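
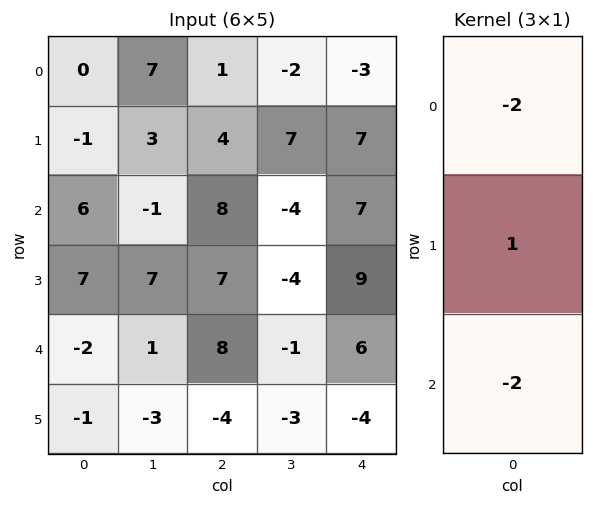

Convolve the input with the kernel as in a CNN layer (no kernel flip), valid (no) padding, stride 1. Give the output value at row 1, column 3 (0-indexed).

The receptive field on the input at this output position is [7 / -4 / -4]. Elementwise product with the kernel and sum: 7·-2 + -4·1 + -4·-2.

-10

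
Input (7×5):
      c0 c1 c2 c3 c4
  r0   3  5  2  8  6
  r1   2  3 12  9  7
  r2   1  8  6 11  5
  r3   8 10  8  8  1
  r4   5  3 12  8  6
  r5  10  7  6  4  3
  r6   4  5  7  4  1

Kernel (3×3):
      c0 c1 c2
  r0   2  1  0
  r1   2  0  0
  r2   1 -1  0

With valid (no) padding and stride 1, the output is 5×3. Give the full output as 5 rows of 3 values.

8 20 31
7 36 45
28 33 43
39 35 50
32 30 47

Output[0,0]: The receptive field on the input at this output position is [3 5 2 / 2 3 12 / 1 8 6]. Elementwise product with the kernel and sum: 3·2 + 5·1 + 2·2 + 1·1 + 8·-1.
Output[0,1]: The receptive field on the input at this output position is [5 2 8 / 3 12 9 / 8 6 11]. Elementwise product with the kernel and sum: 5·2 + 2·1 + 3·2 + 8·1 + 6·-1.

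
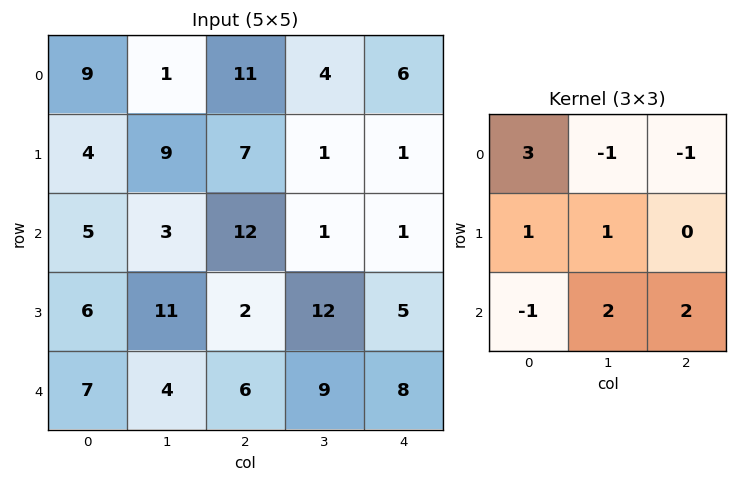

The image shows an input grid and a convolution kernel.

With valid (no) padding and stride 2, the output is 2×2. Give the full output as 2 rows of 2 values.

53 23
30 76

Output[0,0]: The receptive field on the input at this output position is [9 1 11 / 4 9 7 / 5 3 12]. Elementwise product with the kernel and sum: 9·3 + 1·-1 + 11·-1 + 4·1 + 9·1 + 5·-1 + 3·2 + 12·2.
Output[0,1]: The receptive field on the input at this output position is [11 4 6 / 7 1 1 / 12 1 1]. Elementwise product with the kernel and sum: 11·3 + 4·-1 + 6·-1 + 7·1 + 1·1 + 12·-1 + 1·2 + 1·2.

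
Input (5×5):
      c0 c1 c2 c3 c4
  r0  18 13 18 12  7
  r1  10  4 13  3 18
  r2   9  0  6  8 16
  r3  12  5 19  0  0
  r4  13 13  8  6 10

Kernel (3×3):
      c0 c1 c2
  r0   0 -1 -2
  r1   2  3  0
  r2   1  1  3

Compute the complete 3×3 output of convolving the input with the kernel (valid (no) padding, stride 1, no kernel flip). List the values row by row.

10 35 71
62 23 16
77 84 42

Output[0,0]: The receptive field on the input at this output position is [18 13 18 / 10 4 13 / 9 0 6]. Elementwise product with the kernel and sum: 13·-1 + 18·-2 + 10·2 + 4·3 + 9·1 + 0·1 + 6·3.
Output[0,1]: The receptive field on the input at this output position is [13 18 12 / 4 13 3 / 0 6 8]. Elementwise product with the kernel and sum: 18·-1 + 12·-2 + 4·2 + 13·3 + 0·1 + 6·1 + 8·3.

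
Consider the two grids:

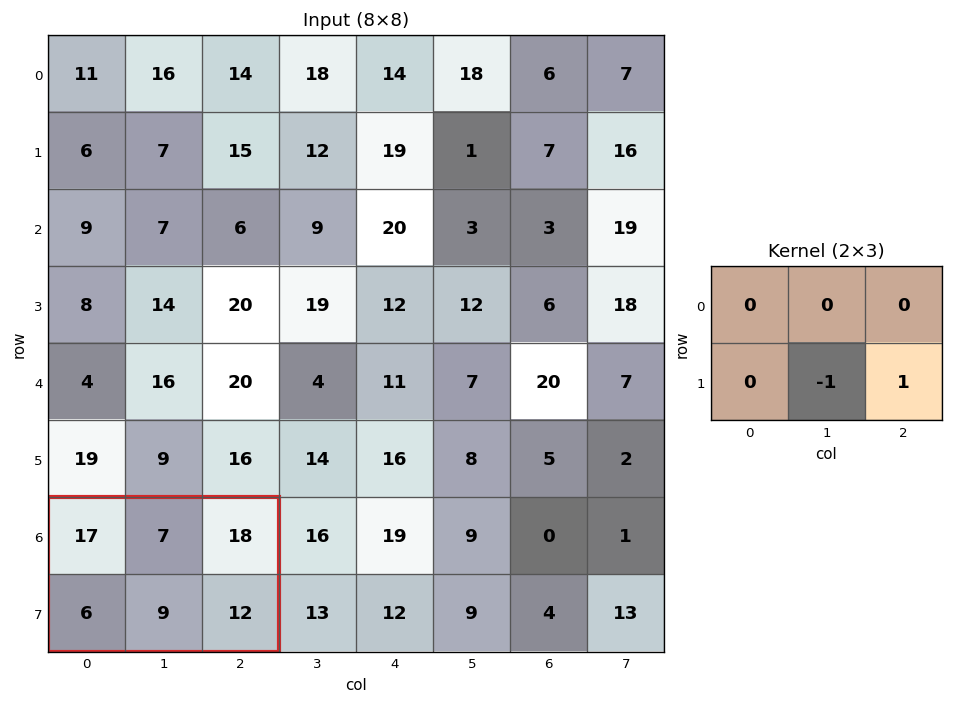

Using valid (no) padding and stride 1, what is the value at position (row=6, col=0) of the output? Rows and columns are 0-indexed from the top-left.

The receptive field on the input at this output position is [17 7 18 / 6 9 12]. Elementwise product with the kernel and sum: 9·-1 + 12·1.

3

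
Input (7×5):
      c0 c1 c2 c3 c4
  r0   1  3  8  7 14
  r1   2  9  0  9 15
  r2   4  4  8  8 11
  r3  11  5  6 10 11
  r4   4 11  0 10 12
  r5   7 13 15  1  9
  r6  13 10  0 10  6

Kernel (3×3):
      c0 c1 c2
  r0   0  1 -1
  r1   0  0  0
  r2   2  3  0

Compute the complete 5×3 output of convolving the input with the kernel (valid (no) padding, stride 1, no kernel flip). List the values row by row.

Output[0,0]: The receptive field on the input at this output position is [1 3 8 / 2 9 0 / 4 4 8]. Elementwise product with the kernel and sum: 3·1 + 8·-1 + 4·2 + 4·3.

15 33 33
46 19 36
37 22 27
52 67 32
67 10 28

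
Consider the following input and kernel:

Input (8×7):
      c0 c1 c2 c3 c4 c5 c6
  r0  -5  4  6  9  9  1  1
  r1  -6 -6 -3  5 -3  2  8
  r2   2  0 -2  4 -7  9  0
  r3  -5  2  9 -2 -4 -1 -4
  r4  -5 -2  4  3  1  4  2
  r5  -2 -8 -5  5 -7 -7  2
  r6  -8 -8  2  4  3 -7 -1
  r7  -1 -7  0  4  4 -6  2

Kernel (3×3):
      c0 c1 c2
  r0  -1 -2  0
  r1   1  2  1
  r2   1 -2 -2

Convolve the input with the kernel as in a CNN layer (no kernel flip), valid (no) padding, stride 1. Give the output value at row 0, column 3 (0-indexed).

-26

The receptive field on the input at this output position is [9 9 1 / 5 -3 2 / 4 -7 9]. Elementwise product with the kernel and sum: 9·-1 + 9·-2 + 5·1 + -3·2 + 2·1 + 4·1 + -7·-2 + 9·-2.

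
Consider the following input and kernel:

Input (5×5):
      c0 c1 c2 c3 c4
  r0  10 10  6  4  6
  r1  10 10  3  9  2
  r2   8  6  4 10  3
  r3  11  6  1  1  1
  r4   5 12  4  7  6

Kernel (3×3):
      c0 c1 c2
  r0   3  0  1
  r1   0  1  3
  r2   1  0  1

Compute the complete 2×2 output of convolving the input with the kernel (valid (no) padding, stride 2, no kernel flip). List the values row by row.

Output[0,0]: The receptive field on the input at this output position is [10 10 6 / 10 10 3 / 8 6 4]. Elementwise product with the kernel and sum: 10·3 + 6·1 + 10·1 + 3·3 + 8·1 + 4·1.
Output[0,1]: The receptive field on the input at this output position is [6 4 6 / 3 9 2 / 4 10 3]. Elementwise product with the kernel and sum: 6·3 + 6·1 + 9·1 + 2·3 + 4·1 + 3·1.

67 46
46 29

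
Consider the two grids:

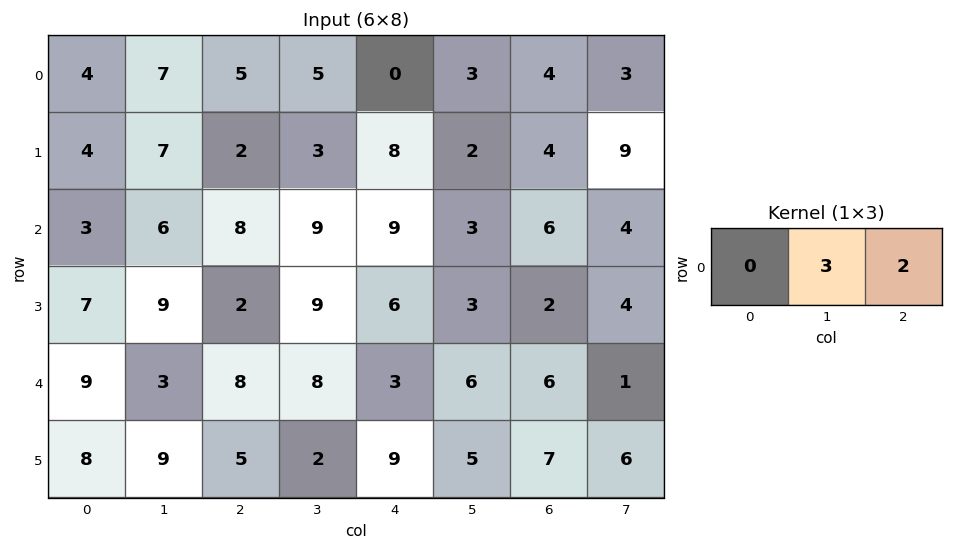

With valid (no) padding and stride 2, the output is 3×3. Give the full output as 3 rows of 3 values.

Output[0,0]: The receptive field on the input at this output position is [4 7 5]. Elementwise product with the kernel and sum: 7·3 + 5·2.

31 15 17
34 45 21
25 30 30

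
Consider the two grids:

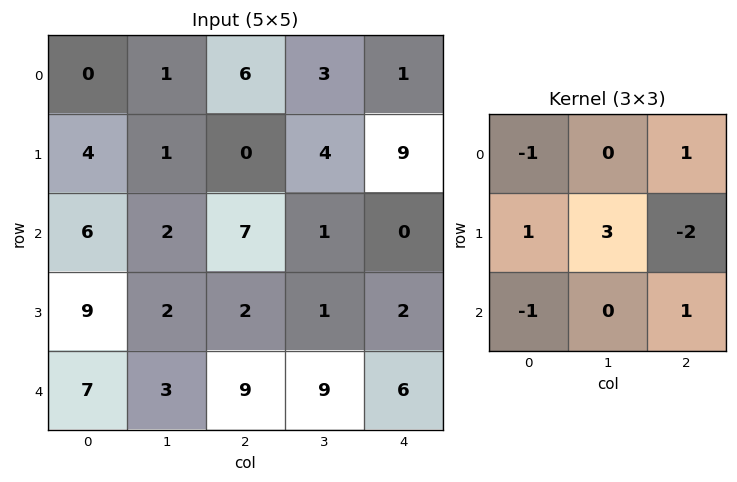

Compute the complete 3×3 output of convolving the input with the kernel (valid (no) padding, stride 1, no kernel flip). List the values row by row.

Output[0,0]: The receptive field on the input at this output position is [0 1 6 / 4 1 0 / 6 2 7]. Elementwise product with the kernel and sum: 0·-1 + 6·1 + 4·1 + 1·3 + 0·-2 + 6·-1 + 7·1.

14 -6 -18
-13 23 19
14 11 -9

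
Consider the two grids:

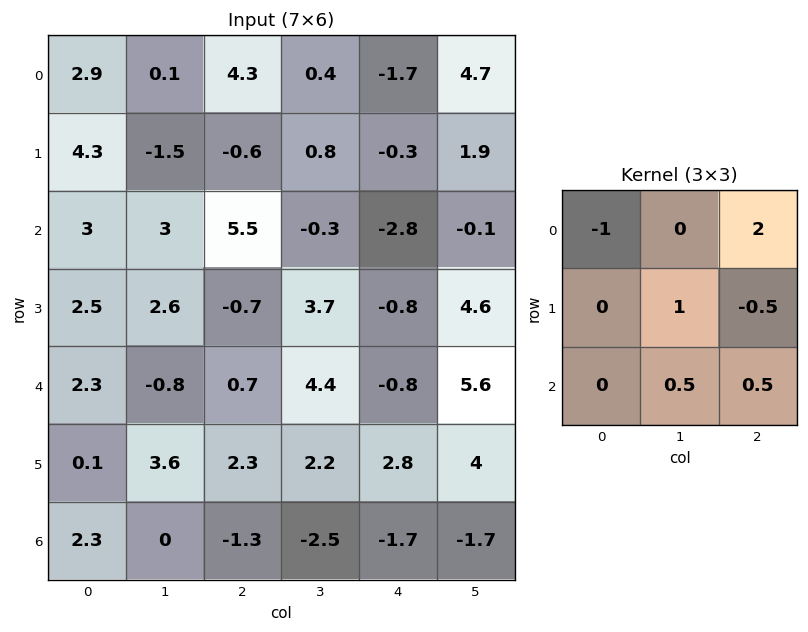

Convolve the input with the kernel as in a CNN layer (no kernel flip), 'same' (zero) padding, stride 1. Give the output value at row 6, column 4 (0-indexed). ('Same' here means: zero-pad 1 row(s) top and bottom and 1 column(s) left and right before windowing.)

4.95

The receptive field on the zero-padded input at this output position is [2.2 2.8 4 / -2.5 -1.7 -1.7 / 0 0 0]. Elementwise product with the kernel and sum: 2.2·-1 + 4·2 + -1.7·1 + -1.7·-0.5 + 0·0.5 + 0·0.5.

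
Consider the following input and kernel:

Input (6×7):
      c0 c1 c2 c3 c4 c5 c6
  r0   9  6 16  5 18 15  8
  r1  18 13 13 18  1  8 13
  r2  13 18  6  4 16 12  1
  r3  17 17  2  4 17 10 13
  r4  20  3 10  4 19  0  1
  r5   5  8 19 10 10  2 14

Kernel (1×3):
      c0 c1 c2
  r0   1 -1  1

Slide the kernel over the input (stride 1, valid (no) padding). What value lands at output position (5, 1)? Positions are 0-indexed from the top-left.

-1

The receptive field on the input at this output position is [8 19 10]. Elementwise product with the kernel and sum: 8·1 + 19·-1 + 10·1.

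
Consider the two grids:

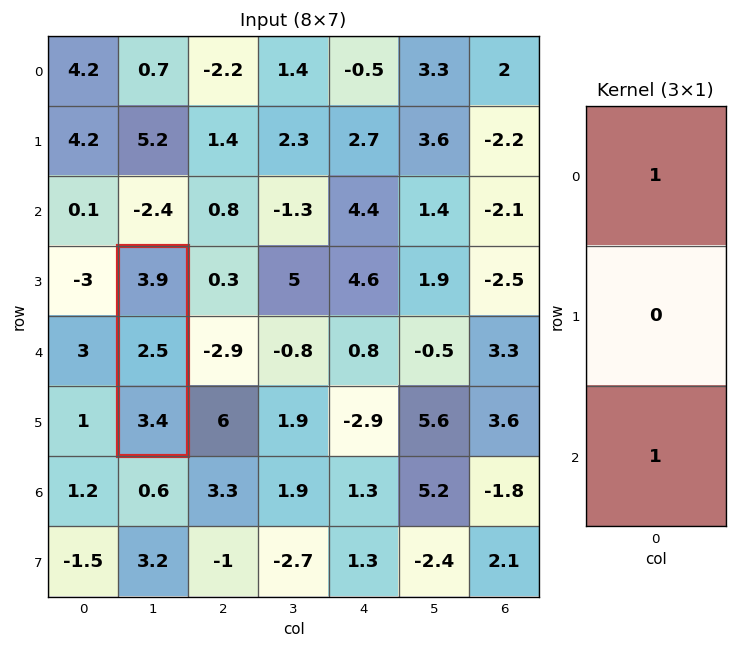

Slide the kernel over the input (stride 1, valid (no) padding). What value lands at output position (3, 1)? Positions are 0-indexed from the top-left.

7.3

The receptive field on the input at this output position is [3.9 / 2.5 / 3.4]. Elementwise product with the kernel and sum: 3.9·1 + 3.4·1.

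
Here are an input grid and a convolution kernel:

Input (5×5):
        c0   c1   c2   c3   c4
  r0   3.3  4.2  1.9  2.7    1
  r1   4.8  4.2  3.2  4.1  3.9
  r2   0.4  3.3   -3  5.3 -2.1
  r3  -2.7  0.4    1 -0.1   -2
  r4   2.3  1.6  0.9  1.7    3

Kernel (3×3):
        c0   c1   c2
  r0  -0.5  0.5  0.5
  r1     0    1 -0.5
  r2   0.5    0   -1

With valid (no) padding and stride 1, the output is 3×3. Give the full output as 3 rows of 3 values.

Output[0,0]: The receptive field on the input at this output position is [3.3 4.2 1.9 / 4.8 4.2 3.2 / 0.4 3.3 -3]. Elementwise product with the kernel and sum: 3.3·-0.5 + 4.2·0.5 + 1.9·0.5 + 4.2·1 + 3.2·-0.5 + 0.4·0.5 + -3·-1.

7.2 -2.3 3.65
3.75 -3.8 11.25
0.1 -0.35 1.45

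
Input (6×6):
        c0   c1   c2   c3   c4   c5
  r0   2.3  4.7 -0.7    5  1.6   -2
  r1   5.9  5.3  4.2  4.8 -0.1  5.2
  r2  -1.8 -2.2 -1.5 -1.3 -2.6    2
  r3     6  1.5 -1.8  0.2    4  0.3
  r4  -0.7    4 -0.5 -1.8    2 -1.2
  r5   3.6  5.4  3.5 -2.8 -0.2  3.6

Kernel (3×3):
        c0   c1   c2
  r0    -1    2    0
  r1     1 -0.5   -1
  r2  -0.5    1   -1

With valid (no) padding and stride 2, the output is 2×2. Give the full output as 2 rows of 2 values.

Output[0,0]: The receptive field on the input at this output position is [2.3 4.7 -0.7 / 5.9 5.3 4.2 / -1.8 -2.2 -1.5]. Elementwise product with the kernel and sum: 2.3·-1 + 4.7·2 + 5.9·1 + 5.3·-0.5 + 4.2·-1 + -1.8·-0.5 + -2.2·1 + -1.5·-1.
Output[0,1]: The receptive field on the input at this output position is [-0.7 5 1.6 / 4.2 4.8 -0.1 / -1.5 -1.3 -2.6]. Elementwise product with the kernel and sum: -0.7·-1 + 5·2 + 4.2·1 + 4.8·-0.5 + -0.1·-1 + -1.5·-0.5 + -1.3·1 + -2.6·-1.

6.35 14.65
9.3 -10.55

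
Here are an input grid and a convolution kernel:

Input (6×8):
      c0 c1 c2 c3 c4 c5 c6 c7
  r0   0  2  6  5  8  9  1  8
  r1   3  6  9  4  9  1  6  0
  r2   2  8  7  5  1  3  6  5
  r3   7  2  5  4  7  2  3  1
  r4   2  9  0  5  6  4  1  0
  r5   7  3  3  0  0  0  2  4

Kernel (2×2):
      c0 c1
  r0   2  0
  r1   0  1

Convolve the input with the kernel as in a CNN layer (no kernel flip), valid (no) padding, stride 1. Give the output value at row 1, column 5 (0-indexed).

8

The receptive field on the input at this output position is [1 6 / 3 6]. Elementwise product with the kernel and sum: 1·2 + 6·1.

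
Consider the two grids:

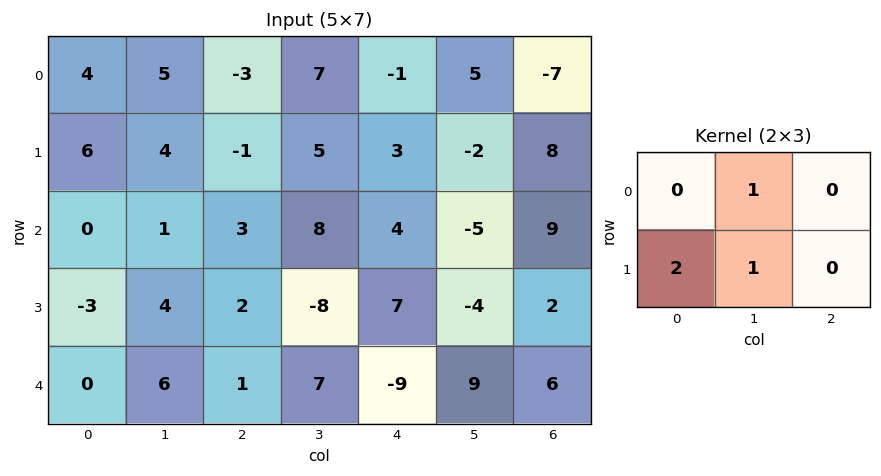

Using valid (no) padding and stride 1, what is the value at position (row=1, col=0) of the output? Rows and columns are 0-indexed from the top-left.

5

The receptive field on the input at this output position is [6 4 -1 / 0 1 3]. Elementwise product with the kernel and sum: 4·1 + 0·2 + 1·1.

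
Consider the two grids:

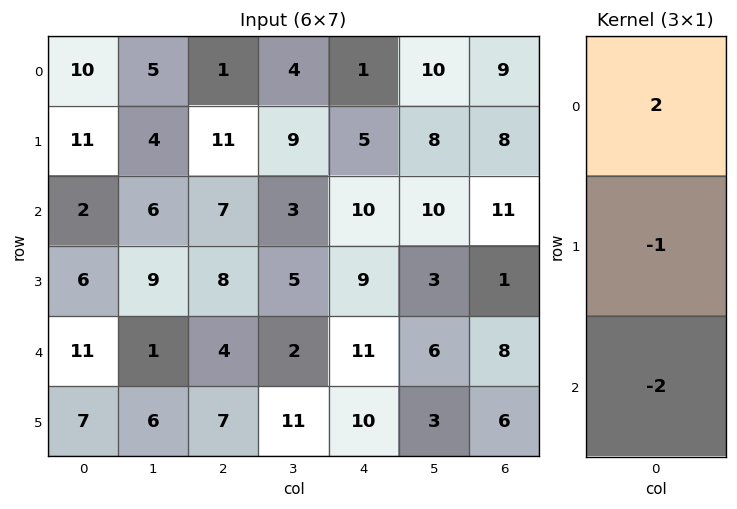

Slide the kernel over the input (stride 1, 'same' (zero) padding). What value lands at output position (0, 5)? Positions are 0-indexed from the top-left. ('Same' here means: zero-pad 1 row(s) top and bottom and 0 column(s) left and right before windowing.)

-26

The receptive field on the zero-padded input at this output position is [0 / 10 / 8]. Elementwise product with the kernel and sum: 0·2 + 10·-1 + 8·-2.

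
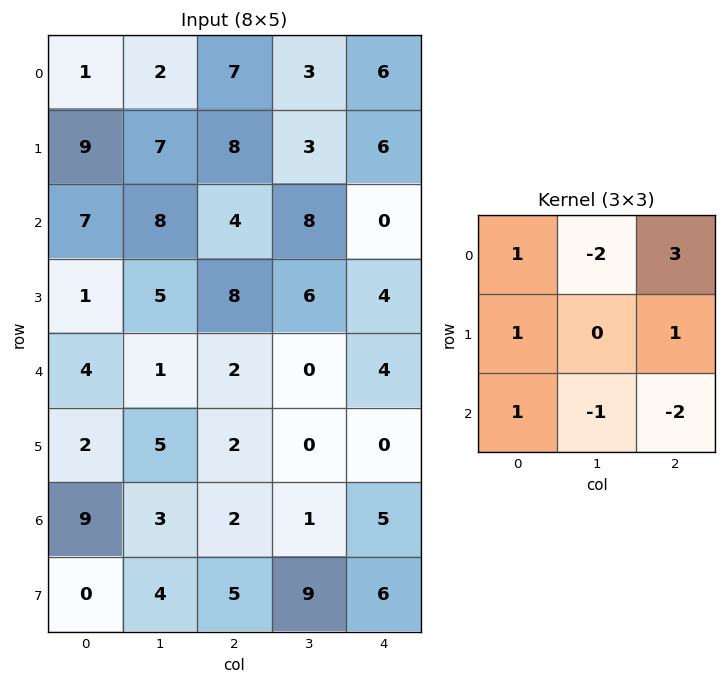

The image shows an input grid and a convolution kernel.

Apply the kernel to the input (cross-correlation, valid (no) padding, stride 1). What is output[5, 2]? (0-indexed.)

-7

The receptive field on the input at this output position is [2 0 0 / 2 1 5 / 5 9 6]. Elementwise product with the kernel and sum: 2·1 + 0·-2 + 0·3 + 2·1 + 5·1 + 5·1 + 9·-1 + 6·-2.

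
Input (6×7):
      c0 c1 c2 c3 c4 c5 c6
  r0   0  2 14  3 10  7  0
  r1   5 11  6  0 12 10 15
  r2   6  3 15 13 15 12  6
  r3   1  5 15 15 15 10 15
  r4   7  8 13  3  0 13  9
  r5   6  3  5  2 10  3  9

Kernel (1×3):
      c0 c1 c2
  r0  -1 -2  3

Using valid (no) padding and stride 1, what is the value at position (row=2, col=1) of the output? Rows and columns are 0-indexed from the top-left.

The receptive field on the input at this output position is [3 15 13]. Elementwise product with the kernel and sum: 3·-1 + 15·-2 + 13·3.

6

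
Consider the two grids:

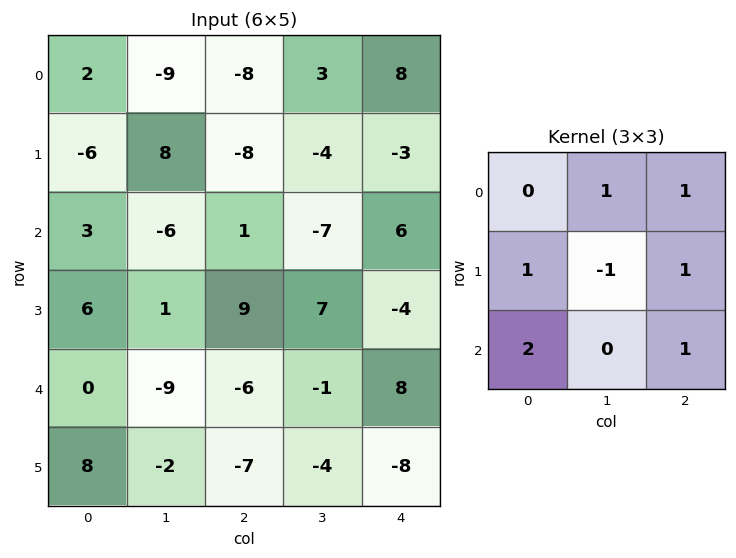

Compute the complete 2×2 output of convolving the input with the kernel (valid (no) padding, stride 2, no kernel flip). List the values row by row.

Output[0,0]: The receptive field on the input at this output position is [2 -9 -8 / -6 8 -8 / 3 -6 1]. Elementwise product with the kernel and sum: -9·1 + -8·1 + -6·1 + 8·-1 + -8·1 + 3·2 + 1·1.

-32 12
3 -7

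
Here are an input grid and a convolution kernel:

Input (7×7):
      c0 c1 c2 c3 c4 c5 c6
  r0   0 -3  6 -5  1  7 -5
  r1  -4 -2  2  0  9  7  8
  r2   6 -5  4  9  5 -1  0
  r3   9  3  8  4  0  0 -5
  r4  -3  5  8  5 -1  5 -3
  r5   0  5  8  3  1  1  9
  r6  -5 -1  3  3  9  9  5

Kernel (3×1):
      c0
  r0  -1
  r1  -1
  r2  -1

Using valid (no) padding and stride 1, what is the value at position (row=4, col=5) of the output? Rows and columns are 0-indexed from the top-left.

The receptive field on the input at this output position is [5 / 1 / 9]. Elementwise product with the kernel and sum: 5·-1 + 1·-1 + 9·-1.

-15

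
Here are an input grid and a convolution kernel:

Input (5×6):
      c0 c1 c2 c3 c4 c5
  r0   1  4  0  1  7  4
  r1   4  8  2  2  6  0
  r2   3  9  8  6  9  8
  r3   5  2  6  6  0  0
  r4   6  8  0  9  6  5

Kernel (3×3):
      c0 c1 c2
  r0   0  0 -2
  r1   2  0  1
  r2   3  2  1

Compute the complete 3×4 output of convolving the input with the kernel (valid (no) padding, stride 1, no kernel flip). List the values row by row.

45 65 41 40
35 44 43 38
34 31 18 40

Output[0,0]: The receptive field on the input at this output position is [1 4 0 / 4 8 2 / 3 9 8]. Elementwise product with the kernel and sum: 0·-2 + 4·2 + 2·1 + 3·3 + 9·2 + 8·1.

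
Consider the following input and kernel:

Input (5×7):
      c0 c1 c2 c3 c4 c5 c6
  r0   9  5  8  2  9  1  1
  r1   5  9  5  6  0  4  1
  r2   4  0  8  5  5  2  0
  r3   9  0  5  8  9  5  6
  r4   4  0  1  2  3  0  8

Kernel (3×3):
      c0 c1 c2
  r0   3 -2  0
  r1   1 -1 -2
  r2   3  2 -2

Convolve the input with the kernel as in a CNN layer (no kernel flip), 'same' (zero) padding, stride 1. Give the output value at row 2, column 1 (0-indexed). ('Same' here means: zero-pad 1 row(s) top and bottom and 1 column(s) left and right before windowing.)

2

The receptive field on the zero-padded input at this output position is [5 9 5 / 4 0 8 / 9 0 5]. Elementwise product with the kernel and sum: 5·3 + 9·-2 + 4·1 + 0·-1 + 8·-2 + 9·3 + 0·2 + 5·-2.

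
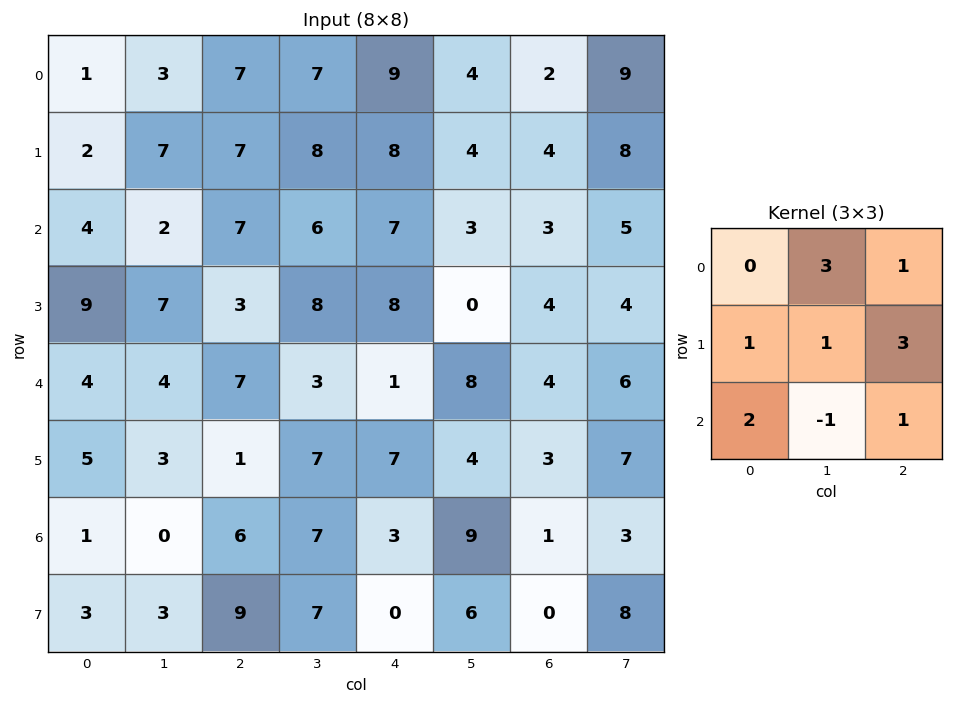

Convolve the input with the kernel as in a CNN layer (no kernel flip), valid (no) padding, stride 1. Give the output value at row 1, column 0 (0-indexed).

69

The receptive field on the input at this output position is [2 7 7 / 4 2 7 / 9 7 3]. Elementwise product with the kernel and sum: 7·3 + 7·1 + 4·1 + 2·1 + 7·3 + 9·2 + 7·-1 + 3·1.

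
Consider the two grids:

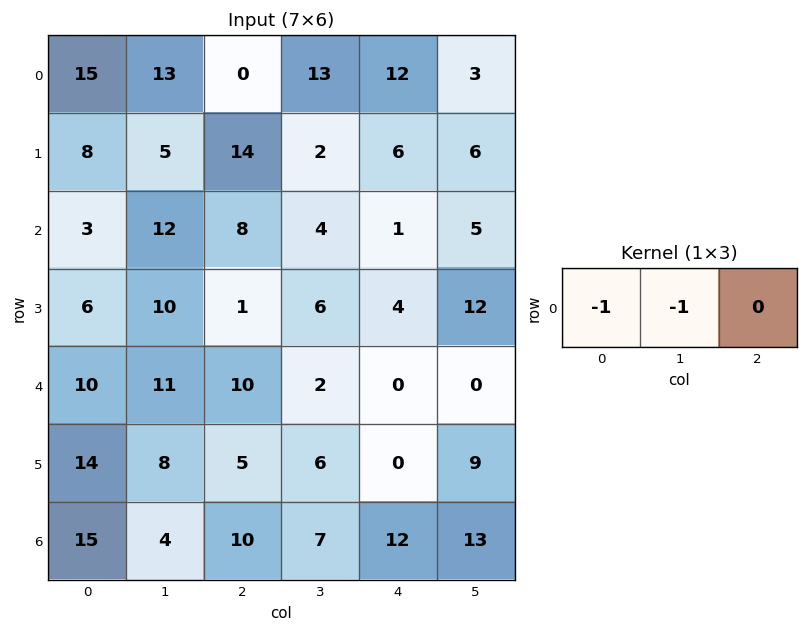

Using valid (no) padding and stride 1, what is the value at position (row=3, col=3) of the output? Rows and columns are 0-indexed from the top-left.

-10

The receptive field on the input at this output position is [6 4 12]. Elementwise product with the kernel and sum: 6·-1 + 4·-1.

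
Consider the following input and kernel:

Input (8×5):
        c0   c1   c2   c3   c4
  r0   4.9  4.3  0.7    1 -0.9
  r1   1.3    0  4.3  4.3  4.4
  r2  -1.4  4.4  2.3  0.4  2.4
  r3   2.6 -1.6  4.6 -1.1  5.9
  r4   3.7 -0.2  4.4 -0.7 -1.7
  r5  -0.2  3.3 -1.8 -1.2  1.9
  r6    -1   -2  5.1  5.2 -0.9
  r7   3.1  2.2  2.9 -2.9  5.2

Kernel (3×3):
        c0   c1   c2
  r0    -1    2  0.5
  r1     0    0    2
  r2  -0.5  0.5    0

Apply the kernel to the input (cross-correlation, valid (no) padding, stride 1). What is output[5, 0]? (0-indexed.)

15.65

The receptive field on the input at this output position is [-0.2 3.3 -1.8 / -1 -2 5.1 / 3.1 2.2 2.9]. Elementwise product with the kernel and sum: -0.2·-1 + 3.3·2 + -1.8·0.5 + 5.1·2 + 3.1·-0.5 + 2.2·0.5.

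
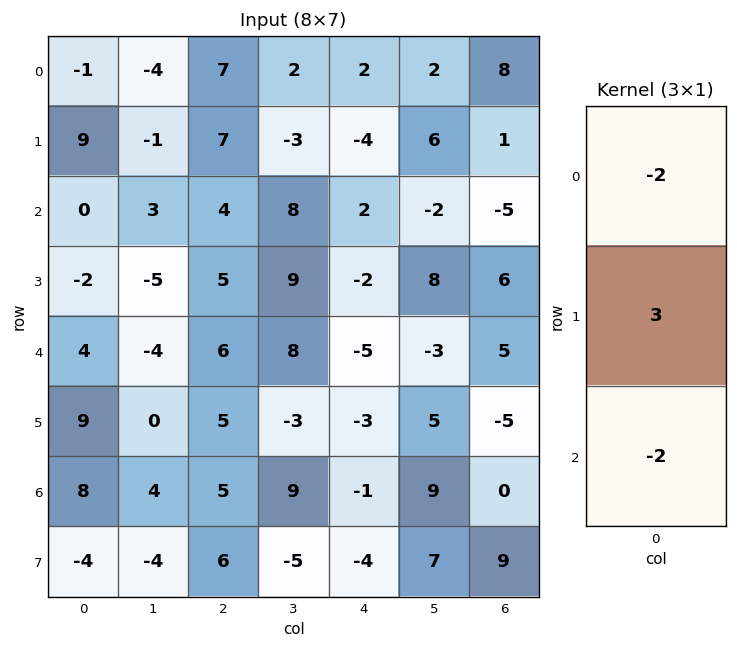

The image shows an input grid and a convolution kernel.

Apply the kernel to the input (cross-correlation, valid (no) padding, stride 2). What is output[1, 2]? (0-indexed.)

The receptive field on the input at this output position is [2 / -2 / -5]. Elementwise product with the kernel and sum: 2·-2 + -2·3 + -5·-2.

0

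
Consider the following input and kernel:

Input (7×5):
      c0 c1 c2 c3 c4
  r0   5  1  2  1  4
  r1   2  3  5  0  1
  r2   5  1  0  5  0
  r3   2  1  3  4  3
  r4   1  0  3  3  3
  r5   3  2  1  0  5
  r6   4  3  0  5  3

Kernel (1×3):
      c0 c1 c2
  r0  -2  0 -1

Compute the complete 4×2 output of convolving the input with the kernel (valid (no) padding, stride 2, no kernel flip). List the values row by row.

-12 -8
-10 0
-5 -9
-8 -3

Output[0,0]: The receptive field on the input at this output position is [5 1 2]. Elementwise product with the kernel and sum: 5·-2 + 2·-1.
Output[0,1]: The receptive field on the input at this output position is [2 1 4]. Elementwise product with the kernel and sum: 2·-2 + 4·-1.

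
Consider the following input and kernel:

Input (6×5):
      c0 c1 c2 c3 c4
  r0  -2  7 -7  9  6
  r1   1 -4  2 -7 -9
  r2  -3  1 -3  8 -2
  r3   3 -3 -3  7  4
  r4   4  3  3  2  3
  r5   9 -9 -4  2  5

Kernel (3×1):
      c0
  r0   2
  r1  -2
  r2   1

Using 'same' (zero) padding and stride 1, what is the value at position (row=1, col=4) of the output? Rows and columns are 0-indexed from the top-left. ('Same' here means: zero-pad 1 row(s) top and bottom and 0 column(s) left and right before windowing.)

The receptive field on the zero-padded input at this output position is [6 / -9 / -2]. Elementwise product with the kernel and sum: 6·2 + -9·-2 + -2·1.

28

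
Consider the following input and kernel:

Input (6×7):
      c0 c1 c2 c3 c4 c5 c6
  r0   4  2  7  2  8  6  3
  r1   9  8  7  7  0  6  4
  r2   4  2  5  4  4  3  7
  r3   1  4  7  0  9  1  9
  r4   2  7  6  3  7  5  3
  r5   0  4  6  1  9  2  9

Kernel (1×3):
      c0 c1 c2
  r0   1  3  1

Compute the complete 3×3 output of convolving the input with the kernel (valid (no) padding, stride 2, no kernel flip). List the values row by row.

Output[0,0]: The receptive field on the input at this output position is [4 2 7]. Elementwise product with the kernel and sum: 4·1 + 2·3 + 7·1.
Output[0,1]: The receptive field on the input at this output position is [7 2 8]. Elementwise product with the kernel and sum: 7·1 + 2·3 + 8·1.

17 21 29
15 21 20
29 22 25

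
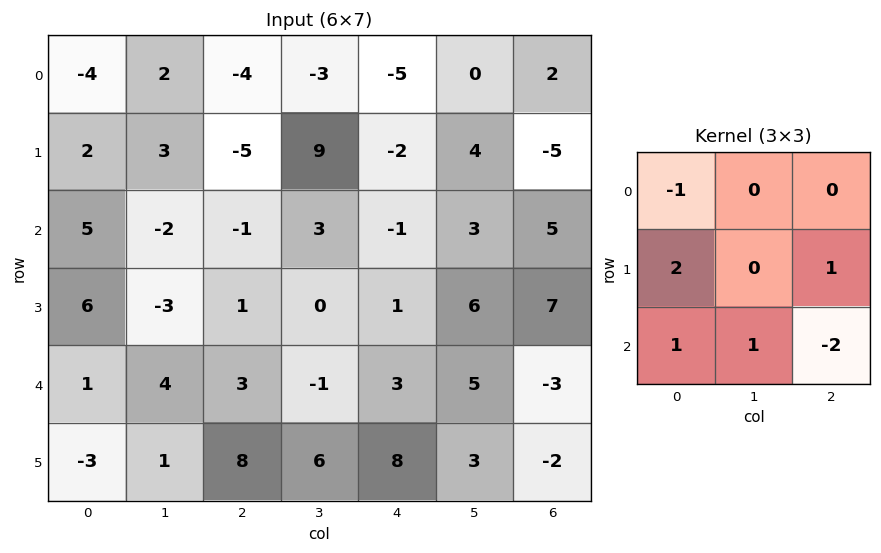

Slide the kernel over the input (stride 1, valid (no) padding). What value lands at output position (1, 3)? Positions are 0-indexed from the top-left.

The receptive field on the input at this output position is [9 -2 4 / 3 -1 3 / 0 1 6]. Elementwise product with the kernel and sum: 9·-1 + 3·2 + 3·1 + 0·1 + 1·1 + 6·-2.

-11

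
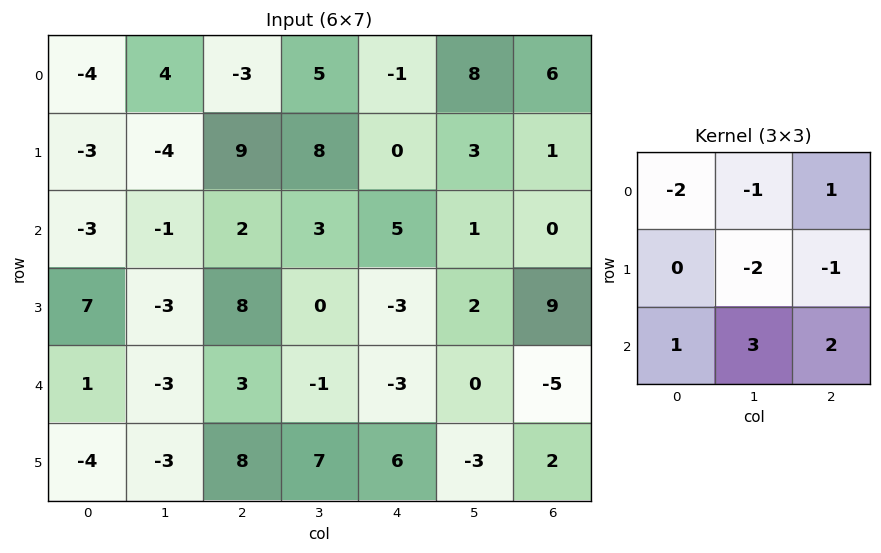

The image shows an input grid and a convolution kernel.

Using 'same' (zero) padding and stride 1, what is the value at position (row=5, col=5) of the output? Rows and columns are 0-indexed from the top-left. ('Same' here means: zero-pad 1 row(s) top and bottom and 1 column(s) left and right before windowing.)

5

The receptive field on the zero-padded input at this output position is [-3 0 -5 / 6 -3 2 / 0 0 0]. Elementwise product with the kernel and sum: -3·-2 + 0·-1 + -5·1 + -3·-2 + 2·-1 + 0·1 + 0·3 + 0·2.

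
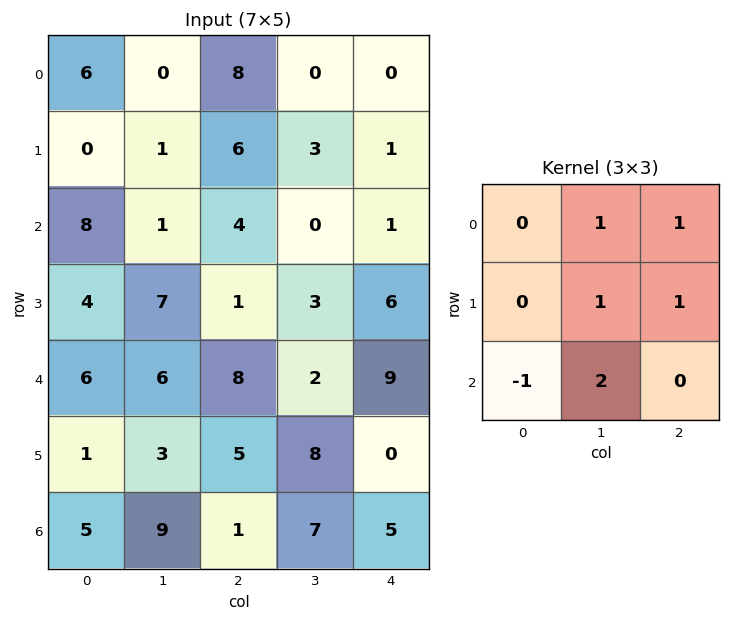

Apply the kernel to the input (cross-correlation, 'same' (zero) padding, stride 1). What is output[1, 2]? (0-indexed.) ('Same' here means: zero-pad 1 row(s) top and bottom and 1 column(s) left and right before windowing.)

The receptive field on the zero-padded input at this output position is [0 8 0 / 1 6 3 / 1 4 0]. Elementwise product with the kernel and sum: 8·1 + 0·1 + 6·1 + 3·1 + 1·-1 + 4·2.

24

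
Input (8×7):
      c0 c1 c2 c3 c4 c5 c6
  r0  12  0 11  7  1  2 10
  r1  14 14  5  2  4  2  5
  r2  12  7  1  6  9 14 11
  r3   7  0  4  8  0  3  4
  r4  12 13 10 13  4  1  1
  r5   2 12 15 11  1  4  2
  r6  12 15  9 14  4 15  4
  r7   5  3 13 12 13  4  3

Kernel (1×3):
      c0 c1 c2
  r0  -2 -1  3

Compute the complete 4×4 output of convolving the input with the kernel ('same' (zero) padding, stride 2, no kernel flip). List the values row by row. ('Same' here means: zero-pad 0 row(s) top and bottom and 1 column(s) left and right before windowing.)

-12 10 -9 -14
9 3 21 -39
27 3 -27 -3
33 3 13 -34

Output[0,0]: The receptive field on the zero-padded input at this output position is [0 12 0]. Elementwise product with the kernel and sum: 0·-2 + 12·-1 + 0·3.
Output[0,1]: The receptive field on the zero-padded input at this output position is [0 11 7]. Elementwise product with the kernel and sum: 0·-2 + 11·-1 + 7·3.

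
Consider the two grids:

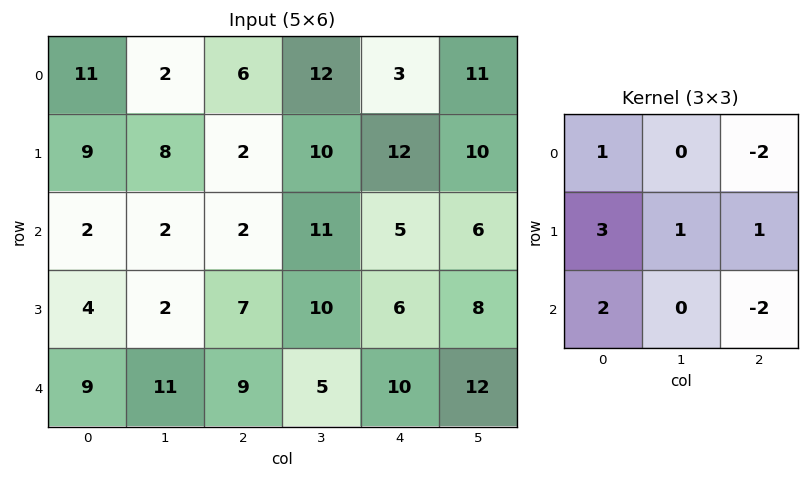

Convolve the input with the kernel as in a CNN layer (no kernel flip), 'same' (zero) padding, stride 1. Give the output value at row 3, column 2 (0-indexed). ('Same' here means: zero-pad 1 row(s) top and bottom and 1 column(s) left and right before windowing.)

15

The receptive field on the zero-padded input at this output position is [2 2 11 / 2 7 10 / 11 9 5]. Elementwise product with the kernel and sum: 2·1 + 11·-2 + 2·3 + 7·1 + 10·1 + 11·2 + 5·-2.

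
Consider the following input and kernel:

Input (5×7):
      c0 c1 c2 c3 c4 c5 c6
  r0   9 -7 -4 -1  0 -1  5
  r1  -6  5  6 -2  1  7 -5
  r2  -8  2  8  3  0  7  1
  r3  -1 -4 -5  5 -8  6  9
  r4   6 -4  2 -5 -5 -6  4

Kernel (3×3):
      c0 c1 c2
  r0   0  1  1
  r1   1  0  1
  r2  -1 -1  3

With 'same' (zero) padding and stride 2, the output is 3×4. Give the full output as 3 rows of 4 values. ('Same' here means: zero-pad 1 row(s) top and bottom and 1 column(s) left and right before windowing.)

14 -25 20 -3
-10 33 39 -13
-9 -9 -13 3

Output[0,0]: The receptive field on the zero-padded input at this output position is [0 0 0 / 0 9 -7 / 0 -6 5]. Elementwise product with the kernel and sum: 0·1 + 0·1 + 0·1 + -7·1 + 0·-1 + -6·-1 + 5·3.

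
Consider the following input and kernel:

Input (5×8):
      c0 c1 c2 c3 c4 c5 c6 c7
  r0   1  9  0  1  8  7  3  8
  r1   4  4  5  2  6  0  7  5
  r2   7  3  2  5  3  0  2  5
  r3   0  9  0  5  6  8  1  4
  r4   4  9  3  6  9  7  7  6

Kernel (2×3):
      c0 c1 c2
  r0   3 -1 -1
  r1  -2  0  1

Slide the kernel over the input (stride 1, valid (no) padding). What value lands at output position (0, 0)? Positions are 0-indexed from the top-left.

The receptive field on the input at this output position is [1 9 0 / 4 4 5]. Elementwise product with the kernel and sum: 1·3 + 9·-1 + 0·-1 + 4·-2 + 5·1.

-9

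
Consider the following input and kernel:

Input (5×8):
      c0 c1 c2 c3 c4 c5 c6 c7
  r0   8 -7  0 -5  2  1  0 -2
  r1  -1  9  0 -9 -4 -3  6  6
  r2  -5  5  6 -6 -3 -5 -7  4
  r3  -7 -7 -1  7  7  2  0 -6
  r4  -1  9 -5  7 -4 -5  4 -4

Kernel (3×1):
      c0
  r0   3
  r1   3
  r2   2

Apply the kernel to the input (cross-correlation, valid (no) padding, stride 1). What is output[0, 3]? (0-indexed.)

The receptive field on the input at this output position is [-5 / -9 / -6]. Elementwise product with the kernel and sum: -5·3 + -9·3 + -6·2.

-54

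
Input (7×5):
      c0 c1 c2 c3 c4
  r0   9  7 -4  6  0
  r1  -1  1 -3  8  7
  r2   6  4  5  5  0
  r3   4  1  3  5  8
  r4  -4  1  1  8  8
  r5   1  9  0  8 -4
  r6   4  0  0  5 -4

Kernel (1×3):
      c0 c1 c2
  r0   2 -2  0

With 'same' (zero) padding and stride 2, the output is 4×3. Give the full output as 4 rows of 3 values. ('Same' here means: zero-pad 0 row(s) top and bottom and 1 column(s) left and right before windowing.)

Output[0,0]: The receptive field on the zero-padded input at this output position is [0 9 7]. Elementwise product with the kernel and sum: 0·2 + 9·-2.
Output[0,1]: The receptive field on the zero-padded input at this output position is [7 -4 6]. Elementwise product with the kernel and sum: 7·2 + -4·-2.

-18 22 12
-12 -2 10
8 0 0
-8 0 18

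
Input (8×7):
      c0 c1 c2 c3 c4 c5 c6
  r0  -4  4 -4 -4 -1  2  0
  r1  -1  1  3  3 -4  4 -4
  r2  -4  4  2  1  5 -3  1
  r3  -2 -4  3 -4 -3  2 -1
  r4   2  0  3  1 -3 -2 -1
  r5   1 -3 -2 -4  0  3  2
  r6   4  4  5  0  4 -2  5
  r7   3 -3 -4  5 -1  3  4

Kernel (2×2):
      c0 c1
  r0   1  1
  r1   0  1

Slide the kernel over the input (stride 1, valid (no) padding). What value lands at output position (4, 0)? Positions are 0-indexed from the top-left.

The receptive field on the input at this output position is [2 0 / 1 -3]. Elementwise product with the kernel and sum: 2·1 + 0·1 + -3·1.

-1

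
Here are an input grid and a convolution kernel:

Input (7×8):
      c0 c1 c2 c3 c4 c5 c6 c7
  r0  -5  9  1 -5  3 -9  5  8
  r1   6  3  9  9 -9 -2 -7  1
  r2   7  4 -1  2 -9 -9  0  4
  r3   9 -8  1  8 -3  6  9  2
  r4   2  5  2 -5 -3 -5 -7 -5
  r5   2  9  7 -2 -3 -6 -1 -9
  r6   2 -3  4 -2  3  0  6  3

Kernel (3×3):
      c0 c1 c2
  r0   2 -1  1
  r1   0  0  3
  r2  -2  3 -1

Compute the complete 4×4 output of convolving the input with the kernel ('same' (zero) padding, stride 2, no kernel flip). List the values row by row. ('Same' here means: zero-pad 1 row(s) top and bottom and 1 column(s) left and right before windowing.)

42 -3 -70 6
44 23 -33 29
-5 -19 11 8
-2 3 -7 -11

Output[0,0]: The receptive field on the zero-padded input at this output position is [0 0 0 / 0 -5 9 / 0 6 3]. Elementwise product with the kernel and sum: 0·2 + 0·-1 + 0·1 + 9·3 + 0·-2 + 6·3 + 3·-1.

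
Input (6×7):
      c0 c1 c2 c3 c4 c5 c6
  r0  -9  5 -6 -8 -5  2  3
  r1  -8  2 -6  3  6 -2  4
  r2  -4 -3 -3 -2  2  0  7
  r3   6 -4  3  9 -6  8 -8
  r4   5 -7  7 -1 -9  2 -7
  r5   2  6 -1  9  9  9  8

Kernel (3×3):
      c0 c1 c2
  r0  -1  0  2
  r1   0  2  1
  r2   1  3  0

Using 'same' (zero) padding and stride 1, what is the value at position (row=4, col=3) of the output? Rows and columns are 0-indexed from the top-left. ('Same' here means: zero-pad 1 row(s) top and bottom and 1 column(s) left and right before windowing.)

The receptive field on the zero-padded input at this output position is [3 9 -6 / 7 -1 -9 / -1 9 9]. Elementwise product with the kernel and sum: 3·-1 + -6·2 + -1·2 + -9·1 + -1·1 + 9·3.

0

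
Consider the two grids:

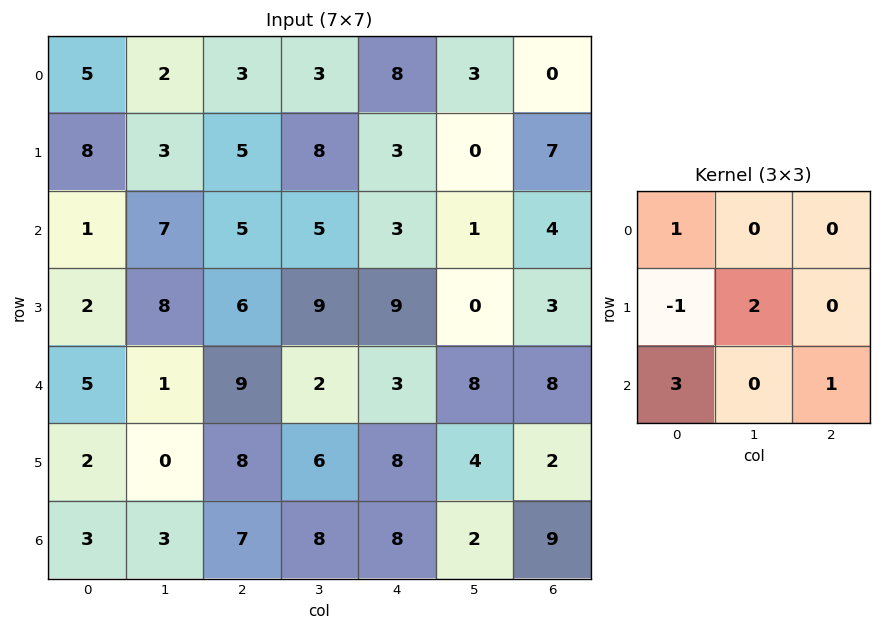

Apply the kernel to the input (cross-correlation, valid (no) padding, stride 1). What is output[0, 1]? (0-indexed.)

The receptive field on the input at this output position is [2 3 3 / 3 5 8 / 7 5 5]. Elementwise product with the kernel and sum: 2·1 + 3·-1 + 5·2 + 7·3 + 5·1.

35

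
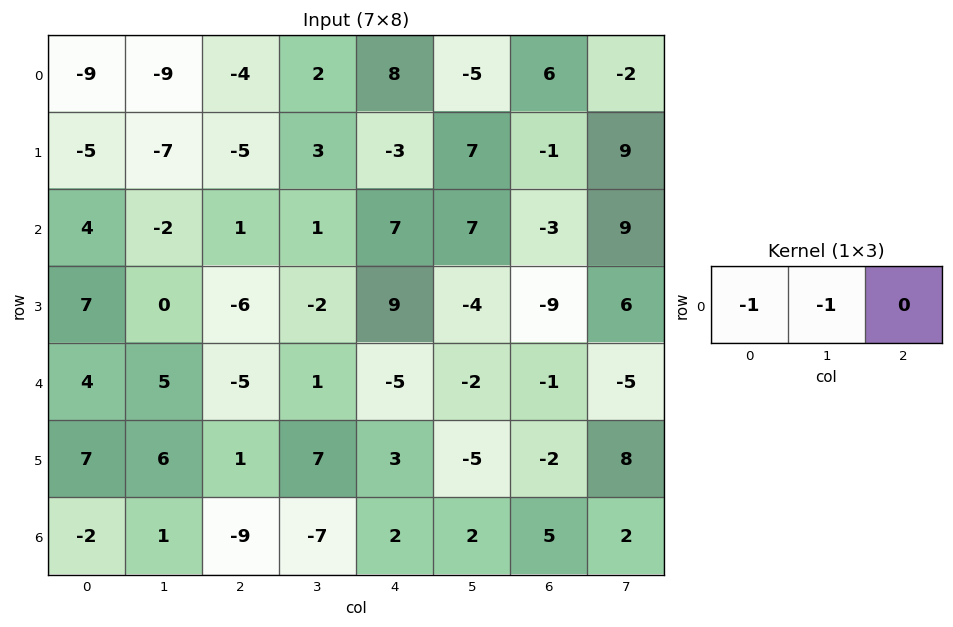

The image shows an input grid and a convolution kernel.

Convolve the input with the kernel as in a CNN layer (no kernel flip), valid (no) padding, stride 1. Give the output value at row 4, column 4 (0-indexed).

The receptive field on the input at this output position is [-5 -2 -1]. Elementwise product with the kernel and sum: -5·-1 + -2·-1.

7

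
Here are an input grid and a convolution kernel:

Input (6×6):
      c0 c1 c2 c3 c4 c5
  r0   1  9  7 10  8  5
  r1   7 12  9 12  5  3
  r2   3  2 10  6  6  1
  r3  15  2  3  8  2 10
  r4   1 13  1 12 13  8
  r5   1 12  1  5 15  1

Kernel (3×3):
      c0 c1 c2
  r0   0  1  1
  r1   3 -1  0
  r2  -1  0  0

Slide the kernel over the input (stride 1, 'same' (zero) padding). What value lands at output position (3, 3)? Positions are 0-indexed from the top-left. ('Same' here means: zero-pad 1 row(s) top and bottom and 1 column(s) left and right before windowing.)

12

The receptive field on the zero-padded input at this output position is [10 6 6 / 3 8 2 / 1 12 13]. Elementwise product with the kernel and sum: 6·1 + 6·1 + 3·3 + 8·-1 + 1·-1.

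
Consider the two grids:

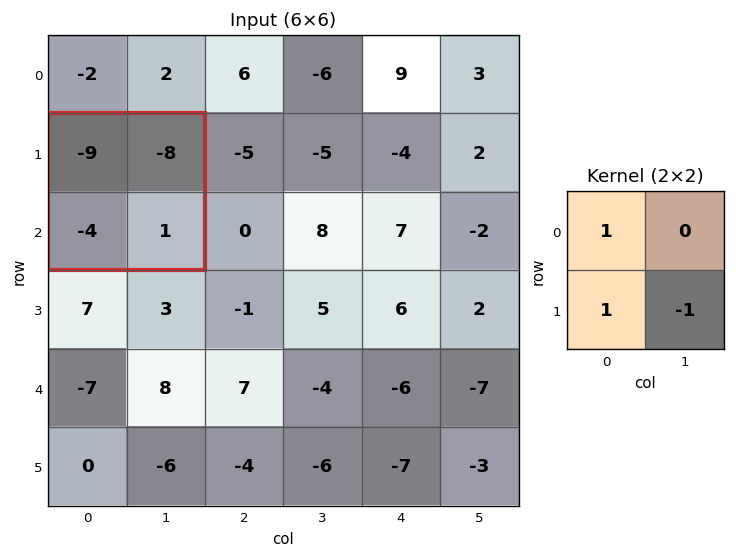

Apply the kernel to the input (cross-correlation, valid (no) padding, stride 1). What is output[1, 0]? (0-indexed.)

The receptive field on the input at this output position is [-9 -8 / -4 1]. Elementwise product with the kernel and sum: -9·1 + -4·1 + 1·-1.

-14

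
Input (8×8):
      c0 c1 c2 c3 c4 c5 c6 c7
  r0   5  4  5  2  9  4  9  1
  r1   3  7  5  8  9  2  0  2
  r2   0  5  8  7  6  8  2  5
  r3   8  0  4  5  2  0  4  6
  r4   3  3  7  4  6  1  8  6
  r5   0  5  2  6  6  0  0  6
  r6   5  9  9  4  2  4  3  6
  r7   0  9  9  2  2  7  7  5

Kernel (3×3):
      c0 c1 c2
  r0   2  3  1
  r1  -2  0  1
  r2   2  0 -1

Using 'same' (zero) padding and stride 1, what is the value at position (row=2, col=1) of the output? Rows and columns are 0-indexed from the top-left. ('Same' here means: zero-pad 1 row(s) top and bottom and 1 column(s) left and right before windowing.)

The receptive field on the zero-padded input at this output position is [3 7 5 / 0 5 8 / 8 0 4]. Elementwise product with the kernel and sum: 3·2 + 7·3 + 5·1 + 0·-2 + 8·1 + 8·2 + 4·-1.

52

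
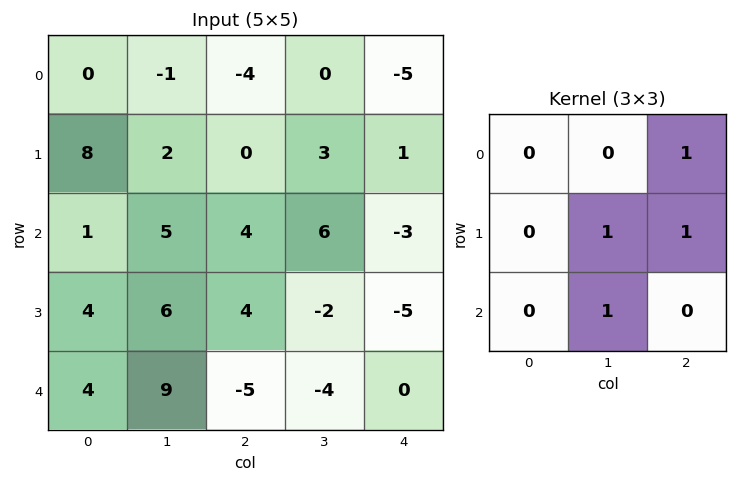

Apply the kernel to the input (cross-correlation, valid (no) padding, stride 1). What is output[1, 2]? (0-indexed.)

2

The receptive field on the input at this output position is [0 3 1 / 4 6 -3 / 4 -2 -5]. Elementwise product with the kernel and sum: 1·1 + 6·1 + -3·1 + -2·1.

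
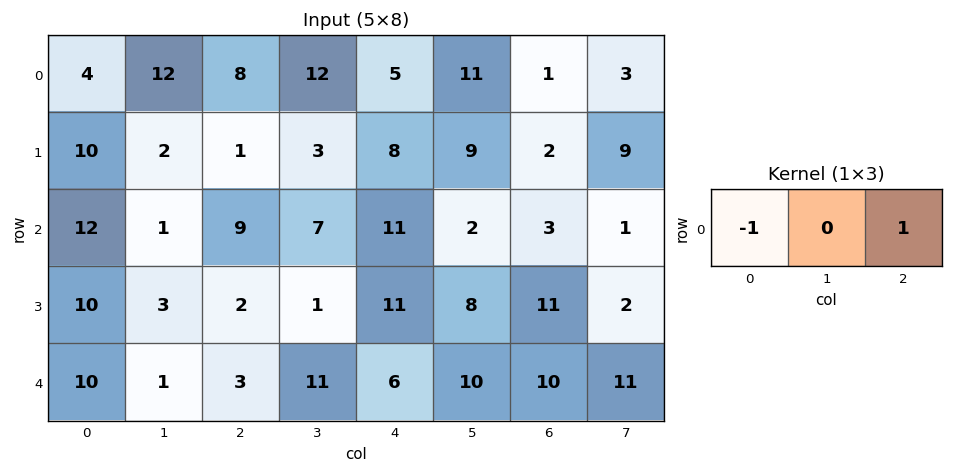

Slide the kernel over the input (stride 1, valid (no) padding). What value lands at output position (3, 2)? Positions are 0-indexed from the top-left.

The receptive field on the input at this output position is [2 1 11]. Elementwise product with the kernel and sum: 2·-1 + 11·1.

9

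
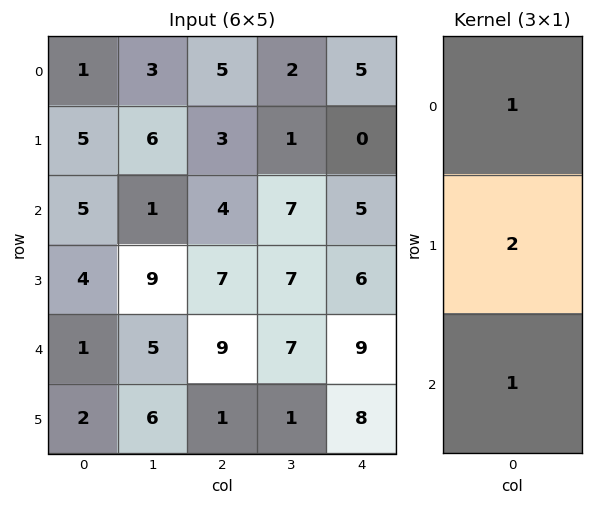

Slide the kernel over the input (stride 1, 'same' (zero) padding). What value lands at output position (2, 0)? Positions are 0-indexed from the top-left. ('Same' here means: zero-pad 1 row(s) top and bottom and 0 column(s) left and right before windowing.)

19

The receptive field on the zero-padded input at this output position is [5 / 5 / 4]. Elementwise product with the kernel and sum: 5·1 + 5·2 + 4·1.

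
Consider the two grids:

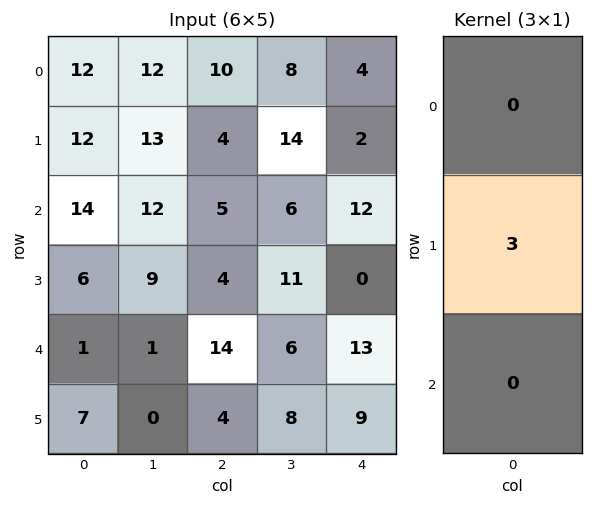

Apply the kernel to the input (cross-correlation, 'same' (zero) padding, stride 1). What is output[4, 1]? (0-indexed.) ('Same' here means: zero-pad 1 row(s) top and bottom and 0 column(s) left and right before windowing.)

3

The receptive field on the zero-padded input at this output position is [9 / 1 / 0]. Elementwise product with the kernel and sum: 1·3.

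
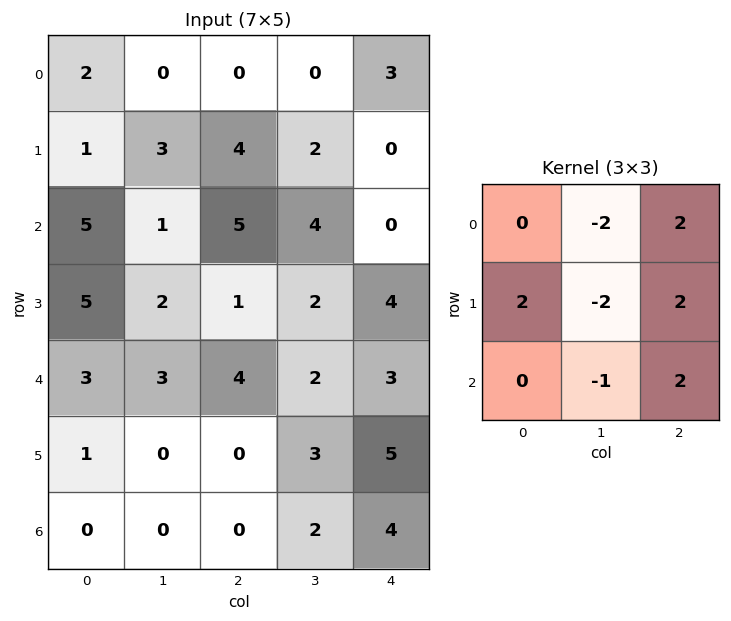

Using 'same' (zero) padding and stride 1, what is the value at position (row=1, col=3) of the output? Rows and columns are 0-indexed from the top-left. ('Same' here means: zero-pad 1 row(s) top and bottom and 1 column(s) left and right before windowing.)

The receptive field on the zero-padded input at this output position is [0 0 3 / 4 2 0 / 5 4 0]. Elementwise product with the kernel and sum: 0·-2 + 3·2 + 4·2 + 2·-2 + 0·2 + 4·-1 + 0·2.

6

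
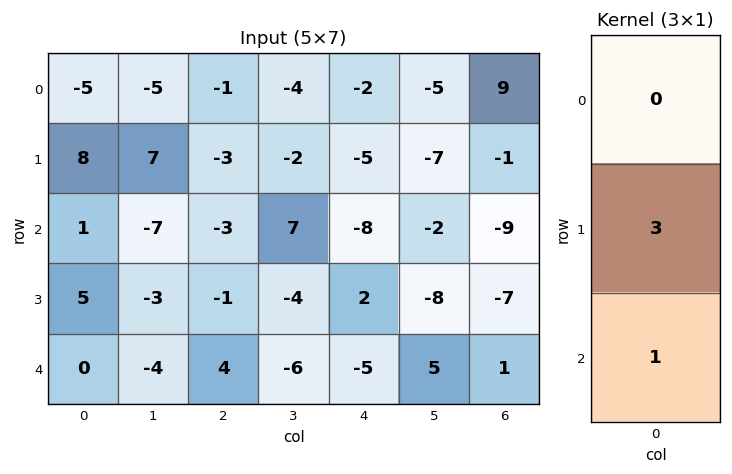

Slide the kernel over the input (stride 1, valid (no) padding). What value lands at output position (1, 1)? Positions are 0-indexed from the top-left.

-24

The receptive field on the input at this output position is [7 / -7 / -3]. Elementwise product with the kernel and sum: -7·3 + -3·1.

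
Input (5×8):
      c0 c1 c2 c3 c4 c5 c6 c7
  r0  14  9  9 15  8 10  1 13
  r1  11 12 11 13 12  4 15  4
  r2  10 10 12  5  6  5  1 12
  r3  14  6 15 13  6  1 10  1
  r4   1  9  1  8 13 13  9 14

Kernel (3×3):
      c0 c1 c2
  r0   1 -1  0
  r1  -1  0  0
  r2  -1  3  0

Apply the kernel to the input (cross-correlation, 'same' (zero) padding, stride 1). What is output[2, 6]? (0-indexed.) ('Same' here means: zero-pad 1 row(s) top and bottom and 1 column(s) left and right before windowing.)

The receptive field on the zero-padded input at this output position is [4 15 4 / 5 1 12 / 1 10 1]. Elementwise product with the kernel and sum: 4·1 + 15·-1 + 5·-1 + 1·-1 + 10·3.

13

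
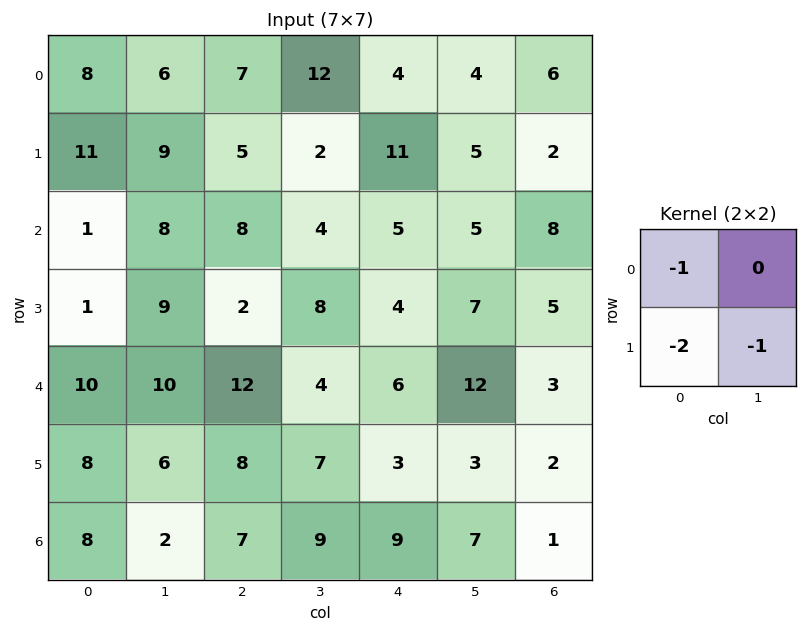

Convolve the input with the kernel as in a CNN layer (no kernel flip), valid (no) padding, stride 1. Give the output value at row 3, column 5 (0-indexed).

The receptive field on the input at this output position is [7 5 / 12 3]. Elementwise product with the kernel and sum: 7·-1 + 12·-2 + 3·-1.

-34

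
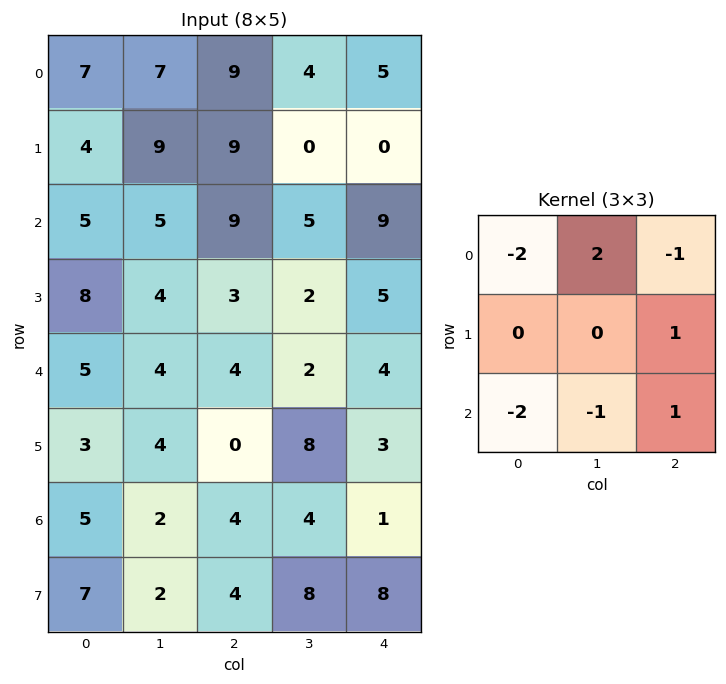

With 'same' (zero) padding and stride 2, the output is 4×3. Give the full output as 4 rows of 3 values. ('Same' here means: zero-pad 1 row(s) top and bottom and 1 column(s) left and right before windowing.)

12 -23 0
0 -4 -9
17 -2 -13
-1 -12 -34

Output[0,0]: The receptive field on the zero-padded input at this output position is [0 0 0 / 0 7 7 / 0 4 9]. Elementwise product with the kernel and sum: 0·-2 + 0·2 + 0·-1 + 7·1 + 0·-2 + 4·-1 + 9·1.
Output[0,1]: The receptive field on the zero-padded input at this output position is [0 0 0 / 7 9 4 / 9 9 0]. Elementwise product with the kernel and sum: 0·-2 + 0·2 + 0·-1 + 4·1 + 9·-2 + 9·-1 + 0·1.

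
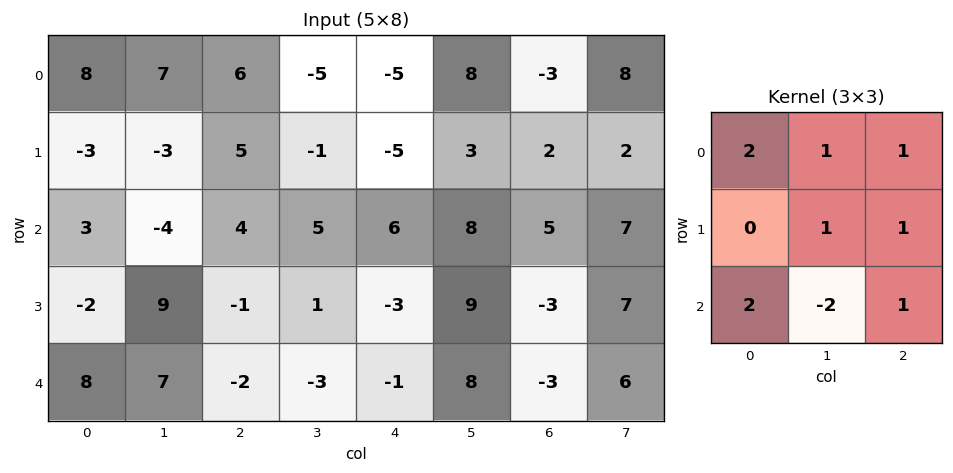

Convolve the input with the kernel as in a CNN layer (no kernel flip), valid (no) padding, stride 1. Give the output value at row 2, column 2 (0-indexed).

The receptive field on the input at this output position is [4 5 6 / -1 1 -3 / -2 -3 -1]. Elementwise product with the kernel and sum: 4·2 + 5·1 + 6·1 + 1·1 + -3·1 + -2·2 + -3·-2 + -1·1.

18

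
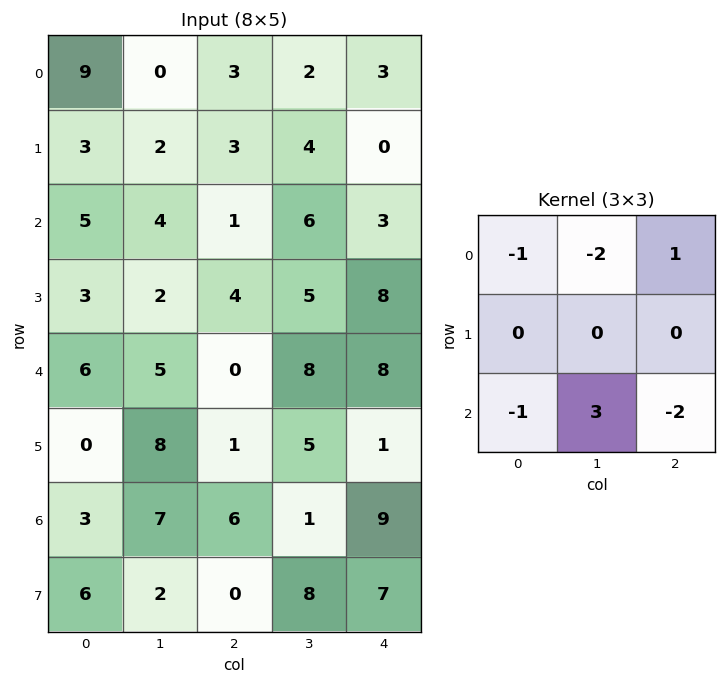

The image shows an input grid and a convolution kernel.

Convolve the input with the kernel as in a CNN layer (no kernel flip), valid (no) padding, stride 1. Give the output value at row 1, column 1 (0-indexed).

The receptive field on the input at this output position is [2 3 4 / 4 1 6 / 2 4 5]. Elementwise product with the kernel and sum: 2·-1 + 3·-2 + 4·1 + 2·-1 + 4·3 + 5·-2.

-4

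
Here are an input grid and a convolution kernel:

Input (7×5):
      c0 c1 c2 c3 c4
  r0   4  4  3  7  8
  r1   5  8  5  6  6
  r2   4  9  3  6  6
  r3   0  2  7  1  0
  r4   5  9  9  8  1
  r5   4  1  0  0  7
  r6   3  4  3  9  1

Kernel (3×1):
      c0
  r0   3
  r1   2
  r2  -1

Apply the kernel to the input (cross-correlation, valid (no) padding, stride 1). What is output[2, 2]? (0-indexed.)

14

The receptive field on the input at this output position is [3 / 7 / 9]. Elementwise product with the kernel and sum: 3·3 + 7·2 + 9·-1.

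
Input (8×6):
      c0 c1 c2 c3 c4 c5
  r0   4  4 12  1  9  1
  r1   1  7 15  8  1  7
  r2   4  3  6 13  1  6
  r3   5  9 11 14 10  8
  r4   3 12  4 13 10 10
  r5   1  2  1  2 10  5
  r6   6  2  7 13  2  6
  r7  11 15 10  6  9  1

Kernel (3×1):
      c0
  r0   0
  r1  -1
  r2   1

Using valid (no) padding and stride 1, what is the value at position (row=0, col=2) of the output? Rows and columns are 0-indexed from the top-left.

-9

The receptive field on the input at this output position is [12 / 15 / 6]. Elementwise product with the kernel and sum: 15·-1 + 6·1.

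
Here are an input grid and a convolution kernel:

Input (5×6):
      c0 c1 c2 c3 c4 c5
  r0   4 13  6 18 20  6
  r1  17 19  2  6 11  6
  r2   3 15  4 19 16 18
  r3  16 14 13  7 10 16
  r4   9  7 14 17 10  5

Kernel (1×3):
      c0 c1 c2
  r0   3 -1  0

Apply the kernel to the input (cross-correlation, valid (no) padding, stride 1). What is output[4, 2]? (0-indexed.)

The receptive field on the input at this output position is [14 17 10]. Elementwise product with the kernel and sum: 14·3 + 17·-1.

25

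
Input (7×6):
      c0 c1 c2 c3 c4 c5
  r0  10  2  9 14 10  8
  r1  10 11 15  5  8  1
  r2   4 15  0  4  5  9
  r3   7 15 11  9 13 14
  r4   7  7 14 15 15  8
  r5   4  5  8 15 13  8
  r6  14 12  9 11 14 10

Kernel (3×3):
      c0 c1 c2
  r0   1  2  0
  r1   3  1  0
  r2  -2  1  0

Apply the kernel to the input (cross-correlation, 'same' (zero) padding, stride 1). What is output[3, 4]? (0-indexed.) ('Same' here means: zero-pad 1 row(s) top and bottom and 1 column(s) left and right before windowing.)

The receptive field on the zero-padded input at this output position is [4 5 9 / 9 13 14 / 15 15 8]. Elementwise product with the kernel and sum: 4·1 + 5·2 + 9·3 + 13·1 + 15·-2 + 15·1.

39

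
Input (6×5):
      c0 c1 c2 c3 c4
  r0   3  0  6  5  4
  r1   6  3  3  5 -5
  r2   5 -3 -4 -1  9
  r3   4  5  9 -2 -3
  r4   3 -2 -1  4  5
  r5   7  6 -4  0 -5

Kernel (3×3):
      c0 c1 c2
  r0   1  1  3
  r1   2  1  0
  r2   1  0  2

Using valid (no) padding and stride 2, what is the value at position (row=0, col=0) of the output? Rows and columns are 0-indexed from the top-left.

33

The receptive field on the input at this output position is [3 0 6 / 6 3 3 / 5 -3 -4]. Elementwise product with the kernel and sum: 3·1 + 0·1 + 6·3 + 6·2 + 3·1 + 5·1 + -4·2.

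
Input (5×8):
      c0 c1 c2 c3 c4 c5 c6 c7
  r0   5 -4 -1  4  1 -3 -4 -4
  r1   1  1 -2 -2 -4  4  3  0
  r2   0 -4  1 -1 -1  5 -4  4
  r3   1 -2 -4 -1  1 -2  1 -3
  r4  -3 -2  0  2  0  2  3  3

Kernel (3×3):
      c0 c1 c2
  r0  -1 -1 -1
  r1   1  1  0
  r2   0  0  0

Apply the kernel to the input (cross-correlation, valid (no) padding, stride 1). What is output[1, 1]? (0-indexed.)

0

The receptive field on the input at this output position is [1 -2 -2 / -4 1 -1 / -2 -4 -1]. Elementwise product with the kernel and sum: 1·-1 + -2·-1 + -2·-1 + -4·1 + 1·1.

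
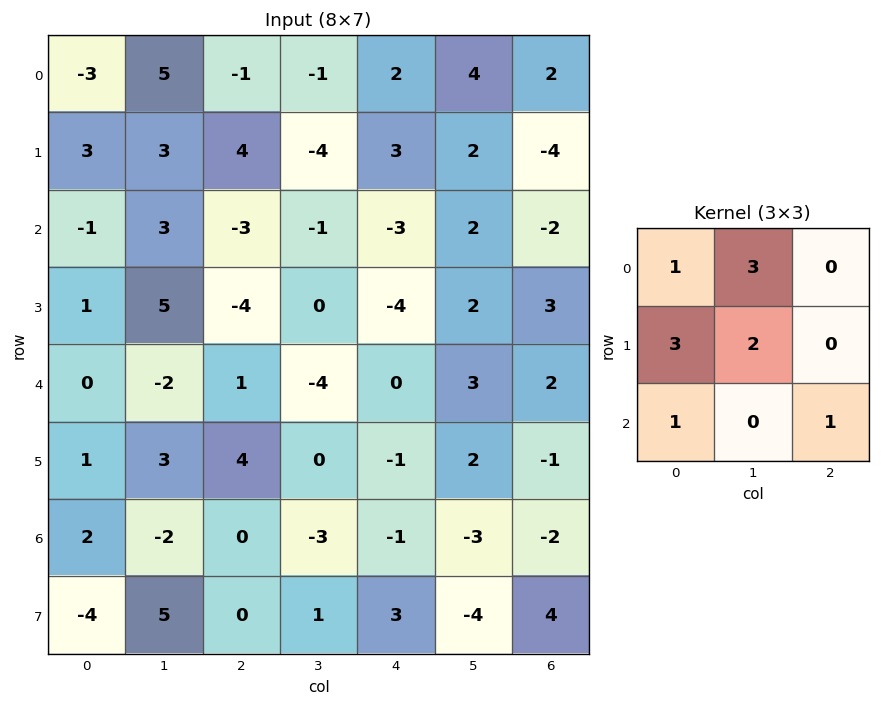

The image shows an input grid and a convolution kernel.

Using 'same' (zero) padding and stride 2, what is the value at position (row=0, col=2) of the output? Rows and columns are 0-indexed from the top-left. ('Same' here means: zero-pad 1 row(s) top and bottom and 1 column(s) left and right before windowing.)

The receptive field on the zero-padded input at this output position is [0 0 0 / -1 2 4 / -4 3 2]. Elementwise product with the kernel and sum: 0·1 + 0·3 + -1·3 + 2·2 + -4·1 + 2·1.

-1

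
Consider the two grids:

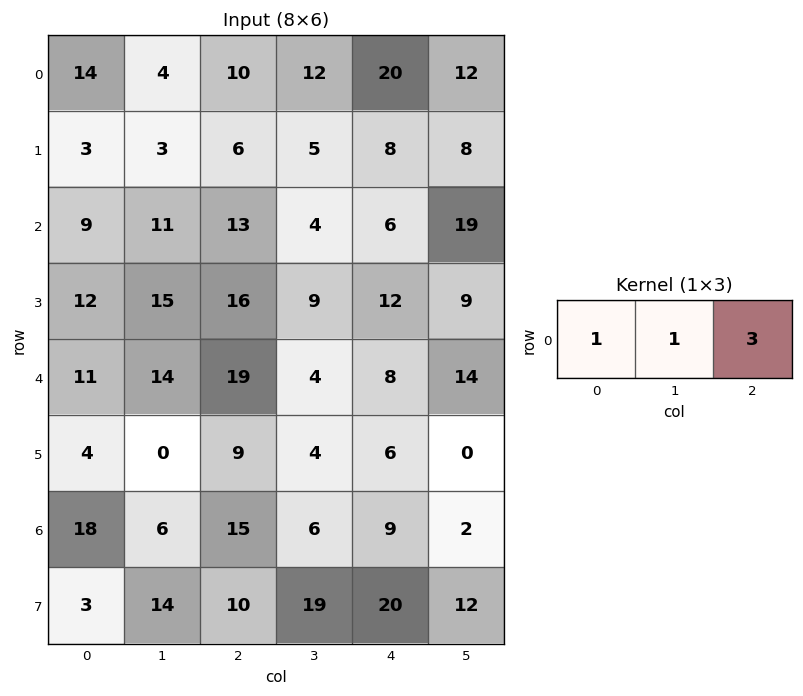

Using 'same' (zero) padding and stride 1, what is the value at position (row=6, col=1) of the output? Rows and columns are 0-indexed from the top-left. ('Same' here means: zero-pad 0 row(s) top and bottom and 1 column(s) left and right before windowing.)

69

The receptive field on the zero-padded input at this output position is [18 6 15]. Elementwise product with the kernel and sum: 18·1 + 6·1 + 15·3.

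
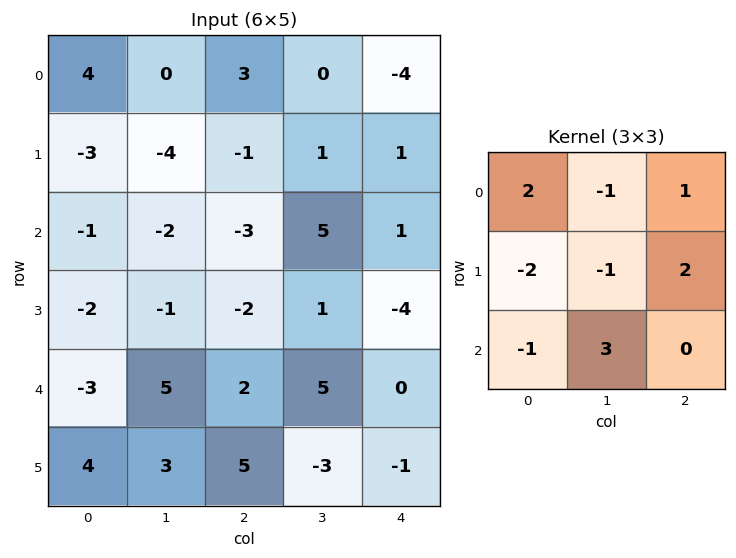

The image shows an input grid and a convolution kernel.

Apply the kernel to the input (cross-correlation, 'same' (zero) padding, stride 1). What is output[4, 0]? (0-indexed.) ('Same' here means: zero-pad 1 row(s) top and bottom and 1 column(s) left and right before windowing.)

26

The receptive field on the zero-padded input at this output position is [0 -2 -1 / 0 -3 5 / 0 4 3]. Elementwise product with the kernel and sum: 0·2 + -2·-1 + -1·1 + 0·-2 + -3·-1 + 5·2 + 0·-1 + 4·3.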